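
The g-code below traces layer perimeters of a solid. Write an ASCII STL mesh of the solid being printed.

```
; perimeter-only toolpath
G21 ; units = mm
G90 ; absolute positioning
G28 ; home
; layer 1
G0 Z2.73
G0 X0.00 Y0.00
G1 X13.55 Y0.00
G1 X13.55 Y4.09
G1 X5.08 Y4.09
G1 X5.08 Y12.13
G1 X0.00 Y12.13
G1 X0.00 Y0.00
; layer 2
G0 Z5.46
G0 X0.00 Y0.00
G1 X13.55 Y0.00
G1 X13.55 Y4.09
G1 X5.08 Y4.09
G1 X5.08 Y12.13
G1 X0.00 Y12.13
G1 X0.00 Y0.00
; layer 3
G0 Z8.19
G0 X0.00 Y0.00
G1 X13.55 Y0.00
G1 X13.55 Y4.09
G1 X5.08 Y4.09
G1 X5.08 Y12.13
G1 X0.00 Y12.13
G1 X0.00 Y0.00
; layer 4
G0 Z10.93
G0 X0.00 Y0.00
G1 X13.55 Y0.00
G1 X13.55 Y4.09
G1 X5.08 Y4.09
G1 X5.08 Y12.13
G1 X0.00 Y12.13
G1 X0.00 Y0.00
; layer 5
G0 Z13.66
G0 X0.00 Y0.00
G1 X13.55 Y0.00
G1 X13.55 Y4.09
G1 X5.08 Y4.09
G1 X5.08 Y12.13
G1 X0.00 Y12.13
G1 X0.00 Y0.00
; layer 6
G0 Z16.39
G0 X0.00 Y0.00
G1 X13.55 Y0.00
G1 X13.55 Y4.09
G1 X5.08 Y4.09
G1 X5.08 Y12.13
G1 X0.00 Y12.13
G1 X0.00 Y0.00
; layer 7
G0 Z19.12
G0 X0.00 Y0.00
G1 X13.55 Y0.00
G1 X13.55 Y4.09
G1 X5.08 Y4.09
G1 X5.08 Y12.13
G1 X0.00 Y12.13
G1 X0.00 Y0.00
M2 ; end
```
solid part
  facet normal 0.0000 0.0000 -1.0000
    outer loop
      vertex 13.55 4.09 0.00
      vertex 13.55 0.00 0.00
      vertex 0.00 0.00 0.00
    endloop
  endfacet
  facet normal 0.0000 0.0000 -1.0000
    outer loop
      vertex 5.08 4.09 0.00
      vertex 13.55 4.09 0.00
      vertex 0.00 0.00 0.00
    endloop
  endfacet
  facet normal 0.0000 0.0000 -1.0000
    outer loop
      vertex 5.08 12.13 0.00
      vertex 5.08 4.09 0.00
      vertex 0.00 0.00 0.00
    endloop
  endfacet
  facet normal 0.0000 0.0000 -1.0000
    outer loop
      vertex 0.00 12.13 0.00
      vertex 5.08 12.13 0.00
      vertex 0.00 0.00 0.00
    endloop
  endfacet
  facet normal 0.0000 0.0000 1.0000
    outer loop
      vertex 0.00 0.00 19.12
      vertex 13.55 0.00 19.12
      vertex 13.55 4.09 19.12
    endloop
  endfacet
  facet normal 0.0000 0.0000 1.0000
    outer loop
      vertex 0.00 0.00 19.12
      vertex 13.55 4.09 19.12
      vertex 5.08 4.09 19.12
    endloop
  endfacet
  facet normal 0.0000 0.0000 1.0000
    outer loop
      vertex 0.00 0.00 19.12
      vertex 5.08 4.09 19.12
      vertex 5.08 12.13 19.12
    endloop
  endfacet
  facet normal 0.0000 0.0000 1.0000
    outer loop
      vertex 0.00 0.00 19.12
      vertex 5.08 12.13 19.12
      vertex 0.00 12.13 19.12
    endloop
  endfacet
  facet normal 0.0000 -1.0000 0.0000
    outer loop
      vertex 0.00 0.00 0.00
      vertex 13.55 0.00 0.00
      vertex 13.55 0.00 19.12
    endloop
  endfacet
  facet normal 0.0000 -1.0000 0.0000
    outer loop
      vertex 0.00 0.00 0.00
      vertex 13.55 0.00 19.12
      vertex 0.00 0.00 19.12
    endloop
  endfacet
  facet normal 1.0000 0.0000 0.0000
    outer loop
      vertex 13.55 0.00 0.00
      vertex 13.55 4.09 0.00
      vertex 13.55 4.09 19.12
    endloop
  endfacet
  facet normal 1.0000 0.0000 0.0000
    outer loop
      vertex 13.55 0.00 0.00
      vertex 13.55 4.09 19.12
      vertex 13.55 0.00 19.12
    endloop
  endfacet
  facet normal 0.0000 1.0000 0.0000
    outer loop
      vertex 13.55 4.09 0.00
      vertex 5.08 4.09 0.00
      vertex 5.08 4.09 19.12
    endloop
  endfacet
  facet normal 0.0000 1.0000 0.0000
    outer loop
      vertex 13.55 4.09 0.00
      vertex 5.08 4.09 19.12
      vertex 13.55 4.09 19.12
    endloop
  endfacet
  facet normal 1.0000 0.0000 0.0000
    outer loop
      vertex 5.08 4.09 0.00
      vertex 5.08 12.13 0.00
      vertex 5.08 12.13 19.12
    endloop
  endfacet
  facet normal 1.0000 0.0000 0.0000
    outer loop
      vertex 5.08 4.09 0.00
      vertex 5.08 12.13 19.12
      vertex 5.08 4.09 19.12
    endloop
  endfacet
  facet normal 0.0000 1.0000 0.0000
    outer loop
      vertex 5.08 12.13 0.00
      vertex 0.00 12.13 0.00
      vertex 0.00 12.13 19.12
    endloop
  endfacet
  facet normal 0.0000 1.0000 0.0000
    outer loop
      vertex 5.08 12.13 0.00
      vertex 0.00 12.13 19.12
      vertex 5.08 12.13 19.12
    endloop
  endfacet
  facet normal -1.0000 0.0000 0.0000
    outer loop
      vertex 0.00 12.13 0.00
      vertex 0.00 0.00 0.00
      vertex 0.00 0.00 19.12
    endloop
  endfacet
  facet normal -1.0000 0.0000 0.0000
    outer loop
      vertex 0.00 12.13 0.00
      vertex 0.00 0.00 19.12
      vertex 0.00 12.13 19.12
    endloop
  endfacet
endsolid part

The G0 Z moves step by Δz≈2.73 mm. Every layer's G1 loop is the same polygon, so the solid is a straight extrusion of it from z=0 to z≈19.1. Closing with flat bottom and top caps and triangulating gives 20 facets — an L-shaped prism: outer 13.6 × 12.1 mm, arm thicknesses ≈ 4.09 mm (horizontal) and 5.08 mm (vertical), extruded 19.1 mm in z.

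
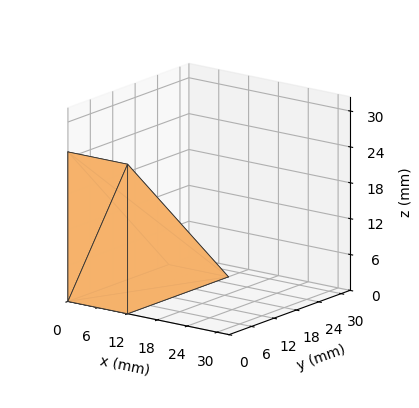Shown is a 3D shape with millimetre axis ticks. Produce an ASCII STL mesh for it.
Reading the render: the shape is a wedge (ramp): 12 × 27 mm base, rising to 25 mm along the y=0 edge and sloping linearly to z=0 at y=27 (dimensions read to the nearest mm from the axis ticks). For the STL, each face is triangulated and given an outward normal.

solid part
  facet normal 0.0000 0.0000 -1.0000
    outer loop
      vertex 12.0 27.0 0.0
      vertex 12.0 0.0 0.0
      vertex 0.0 0.0 0.0
    endloop
  endfacet
  facet normal 0.0000 0.0000 -1.0000
    outer loop
      vertex 0.0 27.0 0.0
      vertex 12.0 27.0 0.0
      vertex 0.0 0.0 0.0
    endloop
  endfacet
  facet normal 0.0000 -1.0000 0.0000
    outer loop
      vertex 0.0 0.0 0.0
      vertex 12.0 0.0 0.0
      vertex 12.0 0.0 25.0
    endloop
  endfacet
  facet normal 0.0000 -1.0000 0.0000
    outer loop
      vertex 0.0 0.0 0.0
      vertex 12.0 0.0 25.0
      vertex 0.0 0.0 25.0
    endloop
  endfacet
  facet normal 0.0000 0.6794 0.7338
    outer loop
      vertex 0.0 0.0 25.0
      vertex 12.0 0.0 25.0
      vertex 12.0 27.0 0.0
    endloop
  endfacet
  facet normal 0.0000 0.6794 0.7338
    outer loop
      vertex 0.0 0.0 25.0
      vertex 12.0 27.0 0.0
      vertex 0.0 27.0 0.0
    endloop
  endfacet
  facet normal -1.0000 0.0000 0.0000
    outer loop
      vertex 0.0 0.0 25.0
      vertex 0.0 27.0 0.0
      vertex 0.0 0.0 0.0
    endloop
  endfacet
  facet normal 1.0000 0.0000 0.0000
    outer loop
      vertex 12.0 0.0 0.0
      vertex 12.0 27.0 0.0
      vertex 12.0 0.0 25.0
    endloop
  endfacet
endsolid part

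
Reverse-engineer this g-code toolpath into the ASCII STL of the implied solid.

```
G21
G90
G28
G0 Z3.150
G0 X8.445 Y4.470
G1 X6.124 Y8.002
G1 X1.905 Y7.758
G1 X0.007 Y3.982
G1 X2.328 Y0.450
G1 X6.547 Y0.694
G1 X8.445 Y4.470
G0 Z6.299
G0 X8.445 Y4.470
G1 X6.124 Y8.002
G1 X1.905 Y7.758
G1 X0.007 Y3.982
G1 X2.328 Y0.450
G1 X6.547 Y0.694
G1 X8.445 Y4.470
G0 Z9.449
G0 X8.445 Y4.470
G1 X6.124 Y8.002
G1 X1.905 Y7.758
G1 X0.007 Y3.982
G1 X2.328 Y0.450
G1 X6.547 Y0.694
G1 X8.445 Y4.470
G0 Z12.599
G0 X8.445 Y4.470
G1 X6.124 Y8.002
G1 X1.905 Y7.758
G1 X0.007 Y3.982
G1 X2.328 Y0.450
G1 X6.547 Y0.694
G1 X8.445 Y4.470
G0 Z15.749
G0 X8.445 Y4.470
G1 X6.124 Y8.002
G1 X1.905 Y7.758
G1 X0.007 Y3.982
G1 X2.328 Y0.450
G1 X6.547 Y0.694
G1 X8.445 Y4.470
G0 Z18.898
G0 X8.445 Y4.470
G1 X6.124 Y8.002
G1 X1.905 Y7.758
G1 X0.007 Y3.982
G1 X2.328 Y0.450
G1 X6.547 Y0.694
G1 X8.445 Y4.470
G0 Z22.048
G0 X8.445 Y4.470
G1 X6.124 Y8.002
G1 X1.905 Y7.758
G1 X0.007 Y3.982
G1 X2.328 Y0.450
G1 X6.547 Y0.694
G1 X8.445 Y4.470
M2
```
solid part
  facet normal 0.0000 0.0000 -1.0000
    outer loop
      vertex 1.905 7.758 0.000
      vertex 6.124 8.002 0.000
      vertex 8.445 4.470 0.000
    endloop
  endfacet
  facet normal 0.0000 0.0000 -1.0000
    outer loop
      vertex 0.007 3.982 0.000
      vertex 1.905 7.758 0.000
      vertex 8.445 4.470 0.000
    endloop
  endfacet
  facet normal 0.0000 0.0000 -1.0000
    outer loop
      vertex 2.328 0.450 0.000
      vertex 0.007 3.982 0.000
      vertex 8.445 4.470 0.000
    endloop
  endfacet
  facet normal 0.0000 0.0000 -1.0000
    outer loop
      vertex 6.547 0.694 0.000
      vertex 2.328 0.450 0.000
      vertex 8.445 4.470 0.000
    endloop
  endfacet
  facet normal 0.0000 0.0000 1.0000
    outer loop
      vertex 8.445 4.470 22.048
      vertex 6.124 8.002 22.048
      vertex 1.905 7.758 22.048
    endloop
  endfacet
  facet normal 0.0000 0.0000 1.0000
    outer loop
      vertex 8.445 4.470 22.048
      vertex 1.905 7.758 22.048
      vertex 0.007 3.982 22.048
    endloop
  endfacet
  facet normal 0.0000 0.0000 1.0000
    outer loop
      vertex 8.445 4.470 22.048
      vertex 0.007 3.982 22.048
      vertex 2.328 0.450 22.048
    endloop
  endfacet
  facet normal 0.0000 0.0000 1.0000
    outer loop
      vertex 8.445 4.470 22.048
      vertex 2.328 0.450 22.048
      vertex 6.547 0.694 22.048
    endloop
  endfacet
  facet normal 0.8357 0.5492 0.0000
    outer loop
      vertex 8.445 4.470 0.000
      vertex 6.124 8.002 0.000
      vertex 6.124 8.002 22.048
    endloop
  endfacet
  facet normal 0.8357 0.5492 0.0000
    outer loop
      vertex 8.445 4.470 0.000
      vertex 6.124 8.002 22.048
      vertex 8.445 4.470 22.048
    endloop
  endfacet
  facet normal -0.0577 0.9983 0.0000
    outer loop
      vertex 6.124 8.002 0.000
      vertex 1.905 7.758 0.000
      vertex 1.905 7.758 22.048
    endloop
  endfacet
  facet normal -0.0577 0.9983 0.0000
    outer loop
      vertex 6.124 8.002 0.000
      vertex 1.905 7.758 22.048
      vertex 6.124 8.002 22.048
    endloop
  endfacet
  facet normal -0.8935 0.4491 0.0000
    outer loop
      vertex 1.905 7.758 0.000
      vertex 0.007 3.982 0.000
      vertex 0.007 3.982 22.048
    endloop
  endfacet
  facet normal -0.8935 0.4491 0.0000
    outer loop
      vertex 1.905 7.758 0.000
      vertex 0.007 3.982 22.048
      vertex 1.905 7.758 22.048
    endloop
  endfacet
  facet normal -0.8357 -0.5492 0.0000
    outer loop
      vertex 0.007 3.982 0.000
      vertex 2.328 0.450 0.000
      vertex 2.328 0.450 22.048
    endloop
  endfacet
  facet normal -0.8357 -0.5492 0.0000
    outer loop
      vertex 0.007 3.982 0.000
      vertex 2.328 0.450 22.048
      vertex 0.007 3.982 22.048
    endloop
  endfacet
  facet normal 0.0577 -0.9983 0.0000
    outer loop
      vertex 2.328 0.450 0.000
      vertex 6.547 0.694 0.000
      vertex 6.547 0.694 22.048
    endloop
  endfacet
  facet normal 0.0577 -0.9983 0.0000
    outer loop
      vertex 2.328 0.450 0.000
      vertex 6.547 0.694 22.048
      vertex 2.328 0.450 22.048
    endloop
  endfacet
  facet normal 0.8935 -0.4491 0.0000
    outer loop
      vertex 6.547 0.694 0.000
      vertex 8.445 4.470 0.000
      vertex 8.445 4.470 22.048
    endloop
  endfacet
  facet normal 0.8935 -0.4491 0.0000
    outer loop
      vertex 6.547 0.694 0.000
      vertex 8.445 4.470 22.048
      vertex 6.547 0.694 22.048
    endloop
  endfacet
endsolid part

The G0 Z moves step by Δz≈3.150 mm. Every layer's G1 loop is the same polygon, so the solid is a straight extrusion of it from z=0 to z≈22. Closing with flat bottom and top caps and triangulating gives 20 facets — a regular 6-sided prism (a cylinder approximated with 6 flat sides), circumscribed radius ≈ 4.23 mm, height ≈ 22 mm.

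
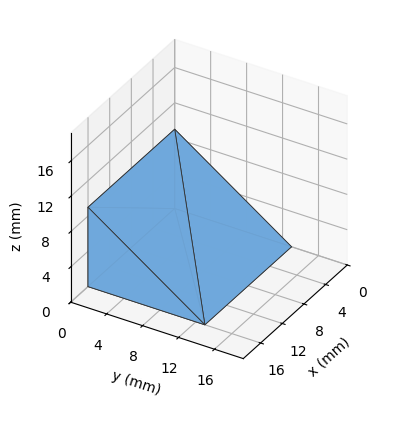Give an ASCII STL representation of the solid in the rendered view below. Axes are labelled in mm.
Reading the render: the shape is a wedge (ramp): 16 × 13 mm base, rising to 9 mm along the y=0 edge and sloping linearly to z=0 at y=13 (dimensions read to the nearest mm from the axis ticks). For the STL, each face is triangulated and given an outward normal.

solid part
  facet normal 0.0000 0.0000 -1.0000
    outer loop
      vertex 16.000 13.000 0.000
      vertex 16.000 0.000 0.000
      vertex 0.000 0.000 0.000
    endloop
  endfacet
  facet normal 0.0000 0.0000 -1.0000
    outer loop
      vertex 0.000 13.000 0.000
      vertex 16.000 13.000 0.000
      vertex 0.000 0.000 0.000
    endloop
  endfacet
  facet normal 0.0000 -1.0000 0.0000
    outer loop
      vertex 0.000 0.000 0.000
      vertex 16.000 0.000 0.000
      vertex 16.000 0.000 9.000
    endloop
  endfacet
  facet normal 0.0000 -1.0000 0.0000
    outer loop
      vertex 0.000 0.000 0.000
      vertex 16.000 0.000 9.000
      vertex 0.000 0.000 9.000
    endloop
  endfacet
  facet normal 0.0000 0.5692 0.8222
    outer loop
      vertex 0.000 0.000 9.000
      vertex 16.000 0.000 9.000
      vertex 16.000 13.000 0.000
    endloop
  endfacet
  facet normal 0.0000 0.5692 0.8222
    outer loop
      vertex 0.000 0.000 9.000
      vertex 16.000 13.000 0.000
      vertex 0.000 13.000 0.000
    endloop
  endfacet
  facet normal -1.0000 0.0000 0.0000
    outer loop
      vertex 0.000 0.000 9.000
      vertex 0.000 13.000 0.000
      vertex 0.000 0.000 0.000
    endloop
  endfacet
  facet normal 1.0000 0.0000 0.0000
    outer loop
      vertex 16.000 0.000 0.000
      vertex 16.000 13.000 0.000
      vertex 16.000 0.000 9.000
    endloop
  endfacet
endsolid part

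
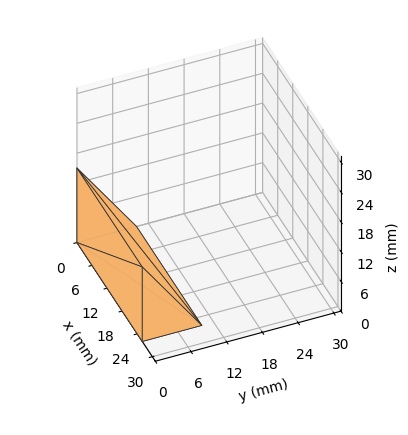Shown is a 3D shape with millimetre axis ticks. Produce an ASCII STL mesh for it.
Reading the render: the shape is a wedge (ramp): 26 × 10 mm base, rising to 15 mm along the y=0 edge and sloping linearly to z=0 at y=10 (dimensions read to the nearest mm from the axis ticks). For the STL, each face is triangulated and given an outward normal.

solid part
  facet normal 0.0000 0.0000 -1.0000
    outer loop
      vertex 26.0 10.0 0.0
      vertex 26.0 0.0 0.0
      vertex 0.0 0.0 0.0
    endloop
  endfacet
  facet normal 0.0000 0.0000 -1.0000
    outer loop
      vertex 0.0 10.0 0.0
      vertex 26.0 10.0 0.0
      vertex 0.0 0.0 0.0
    endloop
  endfacet
  facet normal 0.0000 -1.0000 0.0000
    outer loop
      vertex 0.0 0.0 0.0
      vertex 26.0 0.0 0.0
      vertex 26.0 0.0 15.0
    endloop
  endfacet
  facet normal 0.0000 -1.0000 0.0000
    outer loop
      vertex 0.0 0.0 0.0
      vertex 26.0 0.0 15.0
      vertex 0.0 0.0 15.0
    endloop
  endfacet
  facet normal 0.0000 0.8321 0.5547
    outer loop
      vertex 0.0 0.0 15.0
      vertex 26.0 0.0 15.0
      vertex 26.0 10.0 0.0
    endloop
  endfacet
  facet normal 0.0000 0.8321 0.5547
    outer loop
      vertex 0.0 0.0 15.0
      vertex 26.0 10.0 0.0
      vertex 0.0 10.0 0.0
    endloop
  endfacet
  facet normal -1.0000 0.0000 0.0000
    outer loop
      vertex 0.0 0.0 15.0
      vertex 0.0 10.0 0.0
      vertex 0.0 0.0 0.0
    endloop
  endfacet
  facet normal 1.0000 0.0000 0.0000
    outer loop
      vertex 26.0 0.0 0.0
      vertex 26.0 10.0 0.0
      vertex 26.0 0.0 15.0
    endloop
  endfacet
endsolid part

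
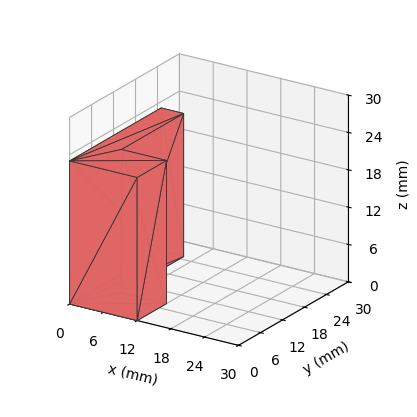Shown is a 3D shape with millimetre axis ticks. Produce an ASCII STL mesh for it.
Reading the render: the shape is an L-shaped prism: outer 12 × 25 mm, arm thicknesses ≈ 8 mm (horizontal) and 4 mm (vertical), extruded 23 mm in z (dimensions read to the nearest mm from the axis ticks). For the STL, each face is triangulated and given an outward normal.

solid part
  facet normal 0.0000 0.0000 -1.0000
    outer loop
      vertex 12.00 8.00 0.00
      vertex 12.00 0.00 0.00
      vertex 0.00 0.00 0.00
    endloop
  endfacet
  facet normal 0.0000 0.0000 -1.0000
    outer loop
      vertex 4.00 8.00 0.00
      vertex 12.00 8.00 0.00
      vertex 0.00 0.00 0.00
    endloop
  endfacet
  facet normal 0.0000 0.0000 -1.0000
    outer loop
      vertex 4.00 25.00 0.00
      vertex 4.00 8.00 0.00
      vertex 0.00 0.00 0.00
    endloop
  endfacet
  facet normal 0.0000 0.0000 -1.0000
    outer loop
      vertex 0.00 25.00 0.00
      vertex 4.00 25.00 0.00
      vertex 0.00 0.00 0.00
    endloop
  endfacet
  facet normal 0.0000 0.0000 1.0000
    outer loop
      vertex 0.00 0.00 23.00
      vertex 12.00 0.00 23.00
      vertex 12.00 8.00 23.00
    endloop
  endfacet
  facet normal 0.0000 0.0000 1.0000
    outer loop
      vertex 0.00 0.00 23.00
      vertex 12.00 8.00 23.00
      vertex 4.00 8.00 23.00
    endloop
  endfacet
  facet normal 0.0000 0.0000 1.0000
    outer loop
      vertex 0.00 0.00 23.00
      vertex 4.00 8.00 23.00
      vertex 4.00 25.00 23.00
    endloop
  endfacet
  facet normal 0.0000 0.0000 1.0000
    outer loop
      vertex 0.00 0.00 23.00
      vertex 4.00 25.00 23.00
      vertex 0.00 25.00 23.00
    endloop
  endfacet
  facet normal 0.0000 -1.0000 0.0000
    outer loop
      vertex 0.00 0.00 0.00
      vertex 12.00 0.00 0.00
      vertex 12.00 0.00 23.00
    endloop
  endfacet
  facet normal 0.0000 -1.0000 0.0000
    outer loop
      vertex 0.00 0.00 0.00
      vertex 12.00 0.00 23.00
      vertex 0.00 0.00 23.00
    endloop
  endfacet
  facet normal 1.0000 0.0000 0.0000
    outer loop
      vertex 12.00 0.00 0.00
      vertex 12.00 8.00 0.00
      vertex 12.00 8.00 23.00
    endloop
  endfacet
  facet normal 1.0000 0.0000 0.0000
    outer loop
      vertex 12.00 0.00 0.00
      vertex 12.00 8.00 23.00
      vertex 12.00 0.00 23.00
    endloop
  endfacet
  facet normal 0.0000 1.0000 0.0000
    outer loop
      vertex 12.00 8.00 0.00
      vertex 4.00 8.00 0.00
      vertex 4.00 8.00 23.00
    endloop
  endfacet
  facet normal 0.0000 1.0000 0.0000
    outer loop
      vertex 12.00 8.00 0.00
      vertex 4.00 8.00 23.00
      vertex 12.00 8.00 23.00
    endloop
  endfacet
  facet normal 1.0000 0.0000 0.0000
    outer loop
      vertex 4.00 8.00 0.00
      vertex 4.00 25.00 0.00
      vertex 4.00 25.00 23.00
    endloop
  endfacet
  facet normal 1.0000 0.0000 0.0000
    outer loop
      vertex 4.00 8.00 0.00
      vertex 4.00 25.00 23.00
      vertex 4.00 8.00 23.00
    endloop
  endfacet
  facet normal 0.0000 1.0000 0.0000
    outer loop
      vertex 4.00 25.00 0.00
      vertex 0.00 25.00 0.00
      vertex 0.00 25.00 23.00
    endloop
  endfacet
  facet normal 0.0000 1.0000 0.0000
    outer loop
      vertex 4.00 25.00 0.00
      vertex 0.00 25.00 23.00
      vertex 4.00 25.00 23.00
    endloop
  endfacet
  facet normal -1.0000 0.0000 0.0000
    outer loop
      vertex 0.00 25.00 0.00
      vertex 0.00 0.00 0.00
      vertex 0.00 0.00 23.00
    endloop
  endfacet
  facet normal -1.0000 0.0000 0.0000
    outer loop
      vertex 0.00 25.00 0.00
      vertex 0.00 0.00 23.00
      vertex 0.00 25.00 23.00
    endloop
  endfacet
endsolid part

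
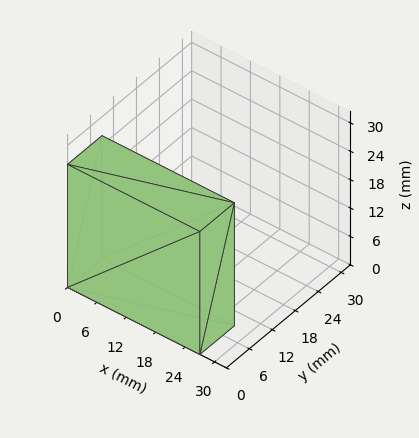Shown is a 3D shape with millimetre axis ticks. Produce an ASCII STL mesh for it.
Reading the render: the shape is a rectangular box, roughly 27 × 9 mm footprint and 26 mm tall (dimensions read to the nearest mm from the axis ticks). For the STL, each face is triangulated and given an outward normal.

solid part
  facet normal 0.0000 0.0000 -1.0000
    outer loop
      vertex 27.000 9.000 0.000
      vertex 27.000 0.000 0.000
      vertex 0.000 0.000 0.000
    endloop
  endfacet
  facet normal 0.0000 0.0000 -1.0000
    outer loop
      vertex 0.000 9.000 0.000
      vertex 27.000 9.000 0.000
      vertex 0.000 0.000 0.000
    endloop
  endfacet
  facet normal 0.0000 0.0000 1.0000
    outer loop
      vertex 0.000 0.000 26.000
      vertex 27.000 0.000 26.000
      vertex 27.000 9.000 26.000
    endloop
  endfacet
  facet normal 0.0000 0.0000 1.0000
    outer loop
      vertex 0.000 0.000 26.000
      vertex 27.000 9.000 26.000
      vertex 0.000 9.000 26.000
    endloop
  endfacet
  facet normal 0.0000 -1.0000 0.0000
    outer loop
      vertex 0.000 0.000 0.000
      vertex 27.000 0.000 0.000
      vertex 27.000 0.000 26.000
    endloop
  endfacet
  facet normal 0.0000 -1.0000 0.0000
    outer loop
      vertex 0.000 0.000 0.000
      vertex 27.000 0.000 26.000
      vertex 0.000 0.000 26.000
    endloop
  endfacet
  facet normal 0.0000 1.0000 0.0000
    outer loop
      vertex 27.000 9.000 26.000
      vertex 27.000 9.000 0.000
      vertex 0.000 9.000 0.000
    endloop
  endfacet
  facet normal 0.0000 1.0000 0.0000
    outer loop
      vertex 0.000 9.000 26.000
      vertex 27.000 9.000 26.000
      vertex 0.000 9.000 0.000
    endloop
  endfacet
  facet normal -1.0000 0.0000 0.0000
    outer loop
      vertex 0.000 9.000 26.000
      vertex 0.000 9.000 0.000
      vertex 0.000 0.000 0.000
    endloop
  endfacet
  facet normal -1.0000 0.0000 0.0000
    outer loop
      vertex 0.000 0.000 26.000
      vertex 0.000 9.000 26.000
      vertex 0.000 0.000 0.000
    endloop
  endfacet
  facet normal 1.0000 0.0000 0.0000
    outer loop
      vertex 27.000 0.000 0.000
      vertex 27.000 9.000 0.000
      vertex 27.000 9.000 26.000
    endloop
  endfacet
  facet normal 1.0000 0.0000 0.0000
    outer loop
      vertex 27.000 0.000 0.000
      vertex 27.000 9.000 26.000
      vertex 27.000 0.000 26.000
    endloop
  endfacet
endsolid part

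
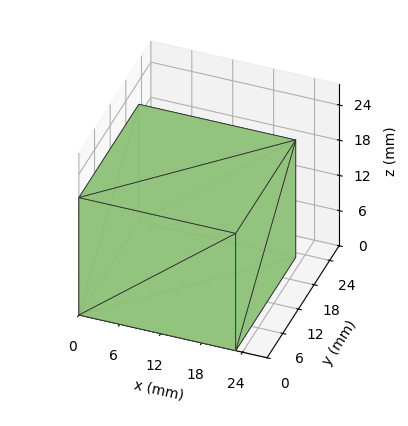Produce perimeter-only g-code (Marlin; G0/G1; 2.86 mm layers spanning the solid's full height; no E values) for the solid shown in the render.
Reading the render: the shape is a rectangular box, roughly 23 × 23 mm footprint and 20 mm tall (dimensions read to the nearest mm from the axis ticks). For the g-code, the solid's height is divided into equal slices at the stated Δz and each level perimeter traced with G1 moves after a G0 lift.

; perimeter-only toolpath
G21 ; units = mm
G90 ; absolute positioning
G28 ; home
; layer 1
G0 Z2.86
G0 X0.00 Y0.00
G1 X23.00 Y0.00
G1 X23.00 Y23.00
G1 X0.00 Y23.00
G1 X0.00 Y0.00
; layer 2
G0 Z5.71
G0 X0.00 Y0.00
G1 X23.00 Y0.00
G1 X23.00 Y23.00
G1 X0.00 Y23.00
G1 X0.00 Y0.00
; layer 3
G0 Z8.57
G0 X0.00 Y0.00
G1 X23.00 Y0.00
G1 X23.00 Y23.00
G1 X0.00 Y23.00
G1 X0.00 Y0.00
; layer 4
G0 Z11.43
G0 X0.00 Y0.00
G1 X23.00 Y0.00
G1 X23.00 Y23.00
G1 X0.00 Y23.00
G1 X0.00 Y0.00
; layer 5
G0 Z14.29
G0 X0.00 Y0.00
G1 X23.00 Y0.00
G1 X23.00 Y23.00
G1 X0.00 Y23.00
G1 X0.00 Y0.00
; layer 6
G0 Z17.14
G0 X0.00 Y0.00
G1 X23.00 Y0.00
G1 X23.00 Y23.00
G1 X0.00 Y23.00
G1 X0.00 Y0.00
; layer 7
G0 Z20.00
G0 X0.00 Y0.00
G1 X23.00 Y0.00
G1 X23.00 Y23.00
G1 X0.00 Y23.00
G1 X0.00 Y0.00
M2 ; end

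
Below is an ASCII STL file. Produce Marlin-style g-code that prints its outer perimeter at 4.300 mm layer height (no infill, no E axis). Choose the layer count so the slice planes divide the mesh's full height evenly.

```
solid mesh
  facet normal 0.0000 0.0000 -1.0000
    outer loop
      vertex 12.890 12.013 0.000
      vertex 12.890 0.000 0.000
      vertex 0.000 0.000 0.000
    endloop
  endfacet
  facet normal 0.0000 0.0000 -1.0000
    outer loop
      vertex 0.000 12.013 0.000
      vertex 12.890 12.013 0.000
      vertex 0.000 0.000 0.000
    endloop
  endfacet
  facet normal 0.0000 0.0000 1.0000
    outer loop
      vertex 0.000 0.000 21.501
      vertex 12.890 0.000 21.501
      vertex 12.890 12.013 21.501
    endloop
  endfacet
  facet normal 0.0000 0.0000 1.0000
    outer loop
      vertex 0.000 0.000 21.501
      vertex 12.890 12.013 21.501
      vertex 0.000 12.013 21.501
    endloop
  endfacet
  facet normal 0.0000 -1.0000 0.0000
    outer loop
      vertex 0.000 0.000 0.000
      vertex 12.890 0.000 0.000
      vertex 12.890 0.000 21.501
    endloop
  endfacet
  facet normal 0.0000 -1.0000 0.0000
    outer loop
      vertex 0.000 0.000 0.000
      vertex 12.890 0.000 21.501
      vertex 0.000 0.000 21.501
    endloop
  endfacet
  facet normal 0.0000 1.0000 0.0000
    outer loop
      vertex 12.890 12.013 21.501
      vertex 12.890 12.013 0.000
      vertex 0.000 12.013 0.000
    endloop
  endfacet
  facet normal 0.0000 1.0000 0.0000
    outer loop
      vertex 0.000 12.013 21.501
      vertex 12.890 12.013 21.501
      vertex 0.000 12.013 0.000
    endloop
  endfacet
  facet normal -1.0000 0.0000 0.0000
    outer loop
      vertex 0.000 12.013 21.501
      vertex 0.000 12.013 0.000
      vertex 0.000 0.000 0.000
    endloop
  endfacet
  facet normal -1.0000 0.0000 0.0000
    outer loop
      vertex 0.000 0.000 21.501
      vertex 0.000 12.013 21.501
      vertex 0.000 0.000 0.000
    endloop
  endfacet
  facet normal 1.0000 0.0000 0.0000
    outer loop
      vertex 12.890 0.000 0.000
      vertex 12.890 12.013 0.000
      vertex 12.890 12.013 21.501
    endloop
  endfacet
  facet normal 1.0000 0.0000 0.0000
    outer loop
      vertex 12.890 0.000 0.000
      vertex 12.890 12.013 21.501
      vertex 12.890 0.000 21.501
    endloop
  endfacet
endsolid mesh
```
; perimeter-only toolpath
G21 ; units = mm
G90 ; absolute positioning
G28 ; home
; layer 1
G0 Z4.300
G0 X0.000 Y0.000
G1 X12.890 Y0.000
G1 X12.890 Y12.013
G1 X0.000 Y12.013
G1 X0.000 Y0.000
; layer 2
G0 Z8.600
G0 X0.000 Y0.000
G1 X12.890 Y0.000
G1 X12.890 Y12.013
G1 X0.000 Y12.013
G1 X0.000 Y0.000
; layer 3
G0 Z12.901
G0 X0.000 Y0.000
G1 X12.890 Y0.000
G1 X12.890 Y12.013
G1 X0.000 Y12.013
G1 X0.000 Y0.000
; layer 4
G0 Z17.201
G0 X0.000 Y0.000
G1 X12.890 Y0.000
G1 X12.890 Y12.013
G1 X0.000 Y12.013
G1 X0.000 Y0.000
; layer 5
G0 Z21.501
G0 X0.000 Y0.000
G1 X12.890 Y0.000
G1 X12.890 Y12.013
G1 X0.000 Y12.013
G1 X0.000 Y0.000
M2 ; end

The solid is a rectangular box, roughly 12.9 × 12 mm footprint and 21.5 mm tall. Slicing at Δz = 4.300 mm — 5 equal slices spanning the solid's height, so layer i sits at z = i·h/5 — gives 5 non-empty perimeters. Each is a 4-segment closed polygon; G0 lifts to the layer z and rapids to the start vertex, then G1 traces the edges.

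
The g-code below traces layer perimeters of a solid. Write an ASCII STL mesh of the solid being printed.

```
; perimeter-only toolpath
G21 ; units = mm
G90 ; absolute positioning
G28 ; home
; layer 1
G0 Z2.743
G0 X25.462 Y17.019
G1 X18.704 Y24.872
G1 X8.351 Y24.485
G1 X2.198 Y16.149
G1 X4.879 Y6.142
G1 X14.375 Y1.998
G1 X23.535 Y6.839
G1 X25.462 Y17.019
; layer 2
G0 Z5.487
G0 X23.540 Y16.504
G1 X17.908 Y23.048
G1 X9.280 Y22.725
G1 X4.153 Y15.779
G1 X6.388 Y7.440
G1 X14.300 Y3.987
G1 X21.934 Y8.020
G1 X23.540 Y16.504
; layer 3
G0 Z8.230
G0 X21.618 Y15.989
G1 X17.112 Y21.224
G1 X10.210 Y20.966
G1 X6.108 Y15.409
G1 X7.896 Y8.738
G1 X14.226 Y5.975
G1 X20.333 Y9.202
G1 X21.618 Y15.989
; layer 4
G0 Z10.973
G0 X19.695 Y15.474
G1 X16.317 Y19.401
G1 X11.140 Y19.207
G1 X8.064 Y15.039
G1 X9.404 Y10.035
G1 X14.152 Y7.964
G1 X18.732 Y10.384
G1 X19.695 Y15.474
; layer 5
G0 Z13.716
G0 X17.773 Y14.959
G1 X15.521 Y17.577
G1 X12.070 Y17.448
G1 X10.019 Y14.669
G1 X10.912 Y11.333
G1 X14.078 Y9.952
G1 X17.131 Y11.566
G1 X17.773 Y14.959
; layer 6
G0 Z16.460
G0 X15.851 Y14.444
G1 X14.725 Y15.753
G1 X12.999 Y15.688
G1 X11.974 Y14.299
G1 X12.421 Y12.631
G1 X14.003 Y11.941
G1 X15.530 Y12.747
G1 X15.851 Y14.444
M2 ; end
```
solid part
  facet normal 0.0000 0.0000 -1.0000
    outer loop
      vertex 7.421 26.244 0.000
      vertex 19.500 26.696 0.000
      vertex 27.384 17.534 0.000
    endloop
  endfacet
  facet normal 0.0000 0.0000 -1.0000
    outer loop
      vertex 0.243 16.519 0.000
      vertex 7.421 26.244 0.000
      vertex 27.384 17.534 0.000
    endloop
  endfacet
  facet normal 0.0000 0.0000 -1.0000
    outer loop
      vertex 3.371 4.844 0.000
      vertex 0.243 16.519 0.000
      vertex 27.384 17.534 0.000
    endloop
  endfacet
  facet normal 0.0000 0.0000 -1.0000
    outer loop
      vertex 14.449 0.010 0.000
      vertex 3.371 4.844 0.000
      vertex 27.384 17.534 0.000
    endloop
  endfacet
  facet normal 0.0000 0.0000 -1.0000
    outer loop
      vertex 25.136 5.657 0.000
      vertex 14.449 0.010 0.000
      vertex 27.384 17.534 0.000
    endloop
  endfacet
  facet normal 0.6345 0.5460 0.5471
    outer loop
      vertex 27.384 17.534 0.000
      vertex 19.500 26.696 0.000
      vertex 13.929 13.929 19.203
    endloop
  endfacet
  facet normal -0.0313 0.8365 0.5471
    outer loop
      vertex 19.500 26.696 0.000
      vertex 7.421 26.244 0.000
      vertex 13.929 13.929 19.203
    endloop
  endfacet
  facet normal -0.6735 0.4971 0.5471
    outer loop
      vertex 7.421 26.244 0.000
      vertex 0.243 16.519 0.000
      vertex 13.929 13.929 19.203
    endloop
  endfacet
  facet normal -0.8086 -0.2166 0.5471
    outer loop
      vertex 0.243 16.519 0.000
      vertex 3.371 4.844 0.000
      vertex 13.929 13.929 19.203
    endloop
  endfacet
  facet normal -0.3348 -0.7672 0.5471
    outer loop
      vertex 3.371 4.844 0.000
      vertex 14.449 0.010 0.000
      vertex 13.929 13.929 19.203
    endloop
  endfacet
  facet normal 0.3911 -0.7401 0.5471
    outer loop
      vertex 14.449 0.010 0.000
      vertex 25.136 5.657 0.000
      vertex 13.929 13.929 19.203
    endloop
  endfacet
  facet normal 0.8225 -0.1557 0.5471
    outer loop
      vertex 25.136 5.657 0.000
      vertex 27.384 17.534 0.000
      vertex 13.929 13.929 19.203
    endloop
  endfacet
endsolid part

The G0 Z moves step by Δz≈2.743 mm. The G1 loops shrink linearly with z, so the solid tapers from its base footprint up to z≈19.2. Closing with a flat bottom cap and the tapered top and triangulating gives 12 facets — a regular 7-sided pyramid, base circumscribed radius ≈ 13.9 mm, apex at z ≈ 19.2 mm.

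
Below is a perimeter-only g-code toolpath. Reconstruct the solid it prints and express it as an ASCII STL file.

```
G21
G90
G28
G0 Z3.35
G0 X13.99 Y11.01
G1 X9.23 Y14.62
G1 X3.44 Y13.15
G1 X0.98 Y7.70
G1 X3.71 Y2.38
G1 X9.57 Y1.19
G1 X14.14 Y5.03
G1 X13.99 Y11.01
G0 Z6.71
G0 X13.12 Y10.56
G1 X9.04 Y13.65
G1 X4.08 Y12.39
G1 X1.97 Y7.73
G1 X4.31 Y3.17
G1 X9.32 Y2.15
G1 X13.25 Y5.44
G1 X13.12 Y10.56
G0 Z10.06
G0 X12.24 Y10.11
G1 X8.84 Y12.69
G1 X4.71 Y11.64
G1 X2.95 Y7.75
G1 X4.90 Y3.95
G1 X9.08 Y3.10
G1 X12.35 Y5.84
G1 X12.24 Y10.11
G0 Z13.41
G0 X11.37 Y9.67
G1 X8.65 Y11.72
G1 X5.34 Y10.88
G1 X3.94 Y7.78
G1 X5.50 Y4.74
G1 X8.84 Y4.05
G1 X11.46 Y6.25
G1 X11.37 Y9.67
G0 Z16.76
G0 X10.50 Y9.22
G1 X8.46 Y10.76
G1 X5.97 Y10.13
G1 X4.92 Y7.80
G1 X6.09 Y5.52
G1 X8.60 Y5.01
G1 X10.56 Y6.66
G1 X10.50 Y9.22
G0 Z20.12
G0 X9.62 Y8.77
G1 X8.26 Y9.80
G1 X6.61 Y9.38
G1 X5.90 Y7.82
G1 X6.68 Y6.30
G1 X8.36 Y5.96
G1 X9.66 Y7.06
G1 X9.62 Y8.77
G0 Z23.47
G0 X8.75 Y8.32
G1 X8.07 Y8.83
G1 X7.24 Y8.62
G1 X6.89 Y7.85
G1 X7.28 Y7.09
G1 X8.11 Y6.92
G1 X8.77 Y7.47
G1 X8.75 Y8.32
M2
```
solid part
  facet normal 0.0000 0.0000 -1.0000
    outer loop
      vertex 2.81 13.90 0.00
      vertex 9.43 15.58 0.00
      vertex 14.87 11.46 0.00
    endloop
  endfacet
  facet normal 0.0000 0.0000 -1.0000
    outer loop
      vertex 0.00 7.68 0.00
      vertex 2.81 13.90 0.00
      vertex 14.87 11.46 0.00
    endloop
  endfacet
  facet normal 0.0000 0.0000 -1.0000
    outer loop
      vertex 3.12 1.60 0.00
      vertex 0.00 7.68 0.00
      vertex 14.87 11.46 0.00
    endloop
  endfacet
  facet normal 0.0000 0.0000 -1.0000
    outer loop
      vertex 9.81 0.24 0.00
      vertex 3.12 1.60 0.00
      vertex 14.87 11.46 0.00
    endloop
  endfacet
  facet normal 0.0000 0.0000 -1.0000
    outer loop
      vertex 15.04 4.63 0.00
      vertex 9.81 0.24 0.00
      vertex 14.87 11.46 0.00
    endloop
  endfacet
  facet normal 0.5837 0.7707 0.2555
    outer loop
      vertex 14.87 11.46 0.00
      vertex 9.43 15.58 0.00
      vertex 7.87 7.87 26.82
    endloop
  endfacet
  facet normal -0.2378 0.9371 0.2556
    outer loop
      vertex 9.43 15.58 0.00
      vertex 2.81 13.90 0.00
      vertex 7.87 7.87 26.82
    endloop
  endfacet
  facet normal -0.8810 0.3980 0.2557
    outer loop
      vertex 2.81 13.90 0.00
      vertex 0.00 7.68 0.00
      vertex 7.87 7.87 26.82
    endloop
  endfacet
  facet normal -0.8602 -0.4414 0.2555
    outer loop
      vertex 0.00 7.68 0.00
      vertex 3.12 1.60 0.00
      vertex 7.87 7.87 26.82
    endloop
  endfacet
  facet normal -0.1926 -0.9474 0.2556
    outer loop
      vertex 3.12 1.60 0.00
      vertex 9.81 0.24 0.00
      vertex 7.87 7.87 26.82
    endloop
  endfacet
  facet normal 0.6216 -0.7405 0.2556
    outer loop
      vertex 9.81 0.24 0.00
      vertex 15.04 4.63 0.00
      vertex 7.87 7.87 26.82
    endloop
  endfacet
  facet normal 0.9665 0.0241 0.2555
    outer loop
      vertex 15.04 4.63 0.00
      vertex 14.87 11.46 0.00
      vertex 7.87 7.87 26.82
    endloop
  endfacet
endsolid part

The G0 Z moves step by Δz≈3.35 mm. The G1 loops shrink linearly with z, so the solid tapers from its base footprint up to z≈26.8. Closing with a flat bottom cap and the tapered top and triangulating gives 12 facets — a regular 7-sided pyramid, base circumscribed radius ≈ 7.87 mm, apex at z ≈ 26.8 mm.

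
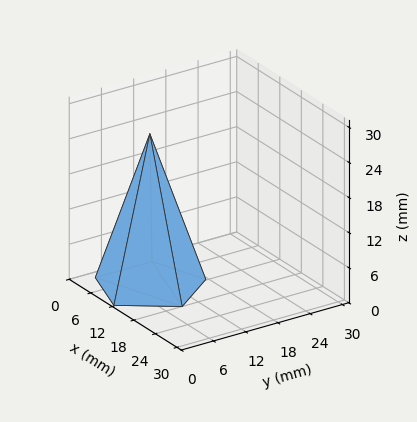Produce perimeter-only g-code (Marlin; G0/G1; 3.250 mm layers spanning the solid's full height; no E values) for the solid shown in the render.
Reading the render: the shape is a regular 5-sided pyramid, base circumscribed radius ≈ 9 mm, apex at z ≈ 26 mm (dimensions read to the nearest mm from the axis ticks). For the g-code, the solid's height is divided into equal slices at the stated Δz and each level perimeter traced with G1 moves after a G0 lift.

; perimeter-only toolpath
G21 ; units = mm
G90 ; absolute positioning
G28 ; home
; layer 1
G0 Z3.250
G0 X16.875 Y9.000
G1 X11.433 Y16.490
G1 X2.629 Y13.629
G1 X2.629 Y4.371
G1 X11.433 Y1.510
G1 X16.875 Y9.000
; layer 2
G0 Z6.500
G0 X15.750 Y9.000
G1 X11.086 Y15.420
G1 X3.539 Y12.967
G1 X3.539 Y5.032
G1 X11.086 Y2.580
G1 X15.750 Y9.000
; layer 3
G0 Z9.750
G0 X14.625 Y9.000
G1 X10.738 Y14.350
G1 X4.449 Y12.306
G1 X4.449 Y5.694
G1 X10.738 Y3.650
G1 X14.625 Y9.000
; layer 4
G0 Z13.000
G0 X13.500 Y9.000
G1 X10.390 Y13.280
G1 X5.359 Y11.645
G1 X5.359 Y6.355
G1 X10.390 Y4.720
G1 X13.500 Y9.000
; layer 5
G0 Z16.250
G0 X12.375 Y9.000
G1 X10.043 Y12.210
G1 X6.270 Y10.984
G1 X6.270 Y7.016
G1 X10.043 Y5.790
G1 X12.375 Y9.000
; layer 6
G0 Z19.500
G0 X11.250 Y9.000
G1 X9.695 Y11.140
G1 X7.180 Y10.322
G1 X7.180 Y7.678
G1 X9.695 Y6.860
G1 X11.250 Y9.000
; layer 7
G0 Z22.750
G0 X10.125 Y9.000
G1 X9.348 Y10.070
G1 X8.090 Y9.661
G1 X8.090 Y8.339
G1 X9.348 Y7.930
G1 X10.125 Y9.000
M2 ; end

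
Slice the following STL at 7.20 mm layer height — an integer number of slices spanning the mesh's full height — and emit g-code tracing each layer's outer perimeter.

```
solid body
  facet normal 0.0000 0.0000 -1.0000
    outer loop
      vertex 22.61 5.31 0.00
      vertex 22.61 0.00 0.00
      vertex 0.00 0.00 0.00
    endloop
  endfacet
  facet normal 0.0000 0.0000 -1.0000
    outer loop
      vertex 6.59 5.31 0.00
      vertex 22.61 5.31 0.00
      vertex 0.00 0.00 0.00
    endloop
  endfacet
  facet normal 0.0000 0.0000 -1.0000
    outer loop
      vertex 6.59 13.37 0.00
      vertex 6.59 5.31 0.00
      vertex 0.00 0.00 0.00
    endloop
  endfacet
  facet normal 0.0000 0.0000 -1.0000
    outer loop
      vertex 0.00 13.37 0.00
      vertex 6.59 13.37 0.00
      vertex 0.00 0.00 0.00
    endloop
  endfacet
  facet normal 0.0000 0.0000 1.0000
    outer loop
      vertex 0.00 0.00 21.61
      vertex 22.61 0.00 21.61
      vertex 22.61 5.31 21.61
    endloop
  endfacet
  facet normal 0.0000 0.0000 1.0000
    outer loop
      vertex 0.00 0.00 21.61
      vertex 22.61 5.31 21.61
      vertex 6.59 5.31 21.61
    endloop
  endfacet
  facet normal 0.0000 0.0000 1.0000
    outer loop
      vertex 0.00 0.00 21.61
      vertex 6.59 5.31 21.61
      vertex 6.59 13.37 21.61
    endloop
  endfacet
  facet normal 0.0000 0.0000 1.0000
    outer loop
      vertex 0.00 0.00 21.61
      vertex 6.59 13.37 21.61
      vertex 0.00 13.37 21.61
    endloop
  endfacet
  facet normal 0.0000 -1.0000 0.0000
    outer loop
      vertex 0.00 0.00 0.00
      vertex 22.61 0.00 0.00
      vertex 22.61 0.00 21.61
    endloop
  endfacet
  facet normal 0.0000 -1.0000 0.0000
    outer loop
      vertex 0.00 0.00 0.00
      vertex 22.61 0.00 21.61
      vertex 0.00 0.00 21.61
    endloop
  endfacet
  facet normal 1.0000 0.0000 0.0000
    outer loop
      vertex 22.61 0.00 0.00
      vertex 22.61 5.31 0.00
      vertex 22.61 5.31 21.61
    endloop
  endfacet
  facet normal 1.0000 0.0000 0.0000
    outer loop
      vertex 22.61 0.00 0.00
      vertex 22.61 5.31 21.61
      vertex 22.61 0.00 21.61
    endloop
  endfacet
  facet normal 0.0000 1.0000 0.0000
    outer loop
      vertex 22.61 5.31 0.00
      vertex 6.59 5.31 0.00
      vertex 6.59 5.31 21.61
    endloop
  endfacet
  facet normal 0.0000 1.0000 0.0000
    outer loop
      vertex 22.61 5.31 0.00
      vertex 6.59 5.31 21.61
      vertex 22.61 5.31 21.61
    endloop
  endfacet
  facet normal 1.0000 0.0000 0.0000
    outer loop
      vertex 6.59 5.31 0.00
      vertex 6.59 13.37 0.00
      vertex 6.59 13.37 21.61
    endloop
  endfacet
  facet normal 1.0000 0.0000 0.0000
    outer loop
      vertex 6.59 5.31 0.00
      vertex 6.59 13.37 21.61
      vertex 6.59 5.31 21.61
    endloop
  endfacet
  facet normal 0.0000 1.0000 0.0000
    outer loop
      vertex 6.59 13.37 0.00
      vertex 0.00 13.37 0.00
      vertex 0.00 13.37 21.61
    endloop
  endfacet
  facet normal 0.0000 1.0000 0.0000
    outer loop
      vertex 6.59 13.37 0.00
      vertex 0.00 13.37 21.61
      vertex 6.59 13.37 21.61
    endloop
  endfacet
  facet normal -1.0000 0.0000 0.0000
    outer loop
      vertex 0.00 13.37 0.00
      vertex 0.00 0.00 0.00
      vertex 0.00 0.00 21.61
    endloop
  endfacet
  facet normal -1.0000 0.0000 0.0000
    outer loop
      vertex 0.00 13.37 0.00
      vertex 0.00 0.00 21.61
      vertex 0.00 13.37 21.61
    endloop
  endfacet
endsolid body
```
; perimeter-only toolpath
G21 ; units = mm
G90 ; absolute positioning
G28 ; home
; layer 1
G0 Z7.20
G0 X0.00 Y0.00
G1 X22.61 Y0.00
G1 X22.61 Y5.31
G1 X6.59 Y5.31
G1 X6.59 Y13.37
G1 X0.00 Y13.37
G1 X0.00 Y0.00
; layer 2
G0 Z14.41
G0 X0.00 Y0.00
G1 X22.61 Y0.00
G1 X22.61 Y5.31
G1 X6.59 Y5.31
G1 X6.59 Y13.37
G1 X0.00 Y13.37
G1 X0.00 Y0.00
; layer 3
G0 Z21.61
G0 X0.00 Y0.00
G1 X22.61 Y0.00
G1 X22.61 Y5.31
G1 X6.59 Y5.31
G1 X6.59 Y13.37
G1 X0.00 Y13.37
G1 X0.00 Y0.00
M2 ; end

The solid is an L-shaped prism: outer 22.6 × 13.4 mm, arm thicknesses ≈ 5.31 mm (horizontal) and 6.59 mm (vertical), extruded 21.6 mm in z. Slicing at Δz = 7.20 mm — 3 equal slices spanning the solid's height, so layer i sits at z = i·h/3 — gives 3 non-empty perimeters. Each is a 6-segment closed polygon; G0 lifts to the layer z and rapids to the start vertex, then G1 traces the edges.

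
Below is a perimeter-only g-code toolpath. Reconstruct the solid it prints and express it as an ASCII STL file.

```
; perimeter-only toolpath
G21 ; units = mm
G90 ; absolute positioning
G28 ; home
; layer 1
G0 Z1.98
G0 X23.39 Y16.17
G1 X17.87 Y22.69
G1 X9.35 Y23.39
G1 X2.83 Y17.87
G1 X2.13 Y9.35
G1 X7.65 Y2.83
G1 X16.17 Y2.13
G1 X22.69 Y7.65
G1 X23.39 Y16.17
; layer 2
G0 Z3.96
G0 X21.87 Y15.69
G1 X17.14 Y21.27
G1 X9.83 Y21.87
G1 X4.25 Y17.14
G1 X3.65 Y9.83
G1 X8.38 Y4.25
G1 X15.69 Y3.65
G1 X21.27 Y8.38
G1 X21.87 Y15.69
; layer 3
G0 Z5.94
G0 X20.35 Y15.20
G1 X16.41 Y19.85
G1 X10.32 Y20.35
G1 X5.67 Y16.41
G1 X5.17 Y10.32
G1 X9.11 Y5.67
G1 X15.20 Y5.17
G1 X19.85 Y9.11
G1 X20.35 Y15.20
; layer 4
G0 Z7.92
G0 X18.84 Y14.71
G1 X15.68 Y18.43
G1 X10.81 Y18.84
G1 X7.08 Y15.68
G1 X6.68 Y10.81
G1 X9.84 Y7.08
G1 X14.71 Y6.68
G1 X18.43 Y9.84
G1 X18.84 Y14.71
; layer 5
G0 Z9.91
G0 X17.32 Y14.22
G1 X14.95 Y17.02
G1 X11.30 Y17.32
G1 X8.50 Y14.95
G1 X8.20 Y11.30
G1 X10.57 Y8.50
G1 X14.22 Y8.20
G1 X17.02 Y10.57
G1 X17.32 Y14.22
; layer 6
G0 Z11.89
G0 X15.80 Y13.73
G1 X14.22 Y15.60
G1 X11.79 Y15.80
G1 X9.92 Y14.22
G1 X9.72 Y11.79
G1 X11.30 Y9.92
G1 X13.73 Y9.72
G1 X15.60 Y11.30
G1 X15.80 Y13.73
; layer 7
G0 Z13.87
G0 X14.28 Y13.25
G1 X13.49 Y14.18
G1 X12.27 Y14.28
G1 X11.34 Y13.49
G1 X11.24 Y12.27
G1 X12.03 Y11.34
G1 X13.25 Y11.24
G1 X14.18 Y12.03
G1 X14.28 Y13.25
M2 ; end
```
solid part
  facet normal 0.0000 0.0000 -1.0000
    outer loop
      vertex 8.86 24.91 0.00
      vertex 18.60 24.11 0.00
      vertex 24.91 16.66 0.00
    endloop
  endfacet
  facet normal 0.0000 0.0000 -1.0000
    outer loop
      vertex 1.41 18.60 0.00
      vertex 8.86 24.91 0.00
      vertex 24.91 16.66 0.00
    endloop
  endfacet
  facet normal 0.0000 0.0000 -1.0000
    outer loop
      vertex 0.61 8.86 0.00
      vertex 1.41 18.60 0.00
      vertex 24.91 16.66 0.00
    endloop
  endfacet
  facet normal 0.0000 0.0000 -1.0000
    outer loop
      vertex 6.92 1.41 0.00
      vertex 0.61 8.86 0.00
      vertex 24.91 16.66 0.00
    endloop
  endfacet
  facet normal 0.0000 0.0000 -1.0000
    outer loop
      vertex 16.66 0.61 0.00
      vertex 6.92 1.41 0.00
      vertex 24.91 16.66 0.00
    endloop
  endfacet
  facet normal 0.0000 0.0000 -1.0000
    outer loop
      vertex 24.11 6.92 0.00
      vertex 16.66 0.61 0.00
      vertex 24.91 16.66 0.00
    endloop
  endfacet
  facet normal 0.6122 0.5185 0.5969
    outer loop
      vertex 24.91 16.66 0.00
      vertex 18.60 24.11 0.00
      vertex 12.76 12.76 15.85
    endloop
  endfacet
  facet normal 0.0657 0.7997 0.5968
    outer loop
      vertex 18.60 24.11 0.00
      vertex 8.86 24.91 0.00
      vertex 12.76 12.76 15.85
    endloop
  endfacet
  facet normal -0.5185 0.6122 0.5969
    outer loop
      vertex 8.86 24.91 0.00
      vertex 1.41 18.60 0.00
      vertex 12.76 12.76 15.85
    endloop
  endfacet
  facet normal -0.7997 0.0657 0.5968
    outer loop
      vertex 1.41 18.60 0.00
      vertex 0.61 8.86 0.00
      vertex 12.76 12.76 15.85
    endloop
  endfacet
  facet normal -0.6122 -0.5185 0.5969
    outer loop
      vertex 0.61 8.86 0.00
      vertex 6.92 1.41 0.00
      vertex 12.76 12.76 15.85
    endloop
  endfacet
  facet normal -0.0657 -0.7997 0.5968
    outer loop
      vertex 6.92 1.41 0.00
      vertex 16.66 0.61 0.00
      vertex 12.76 12.76 15.85
    endloop
  endfacet
  facet normal 0.5185 -0.6122 0.5969
    outer loop
      vertex 16.66 0.61 0.00
      vertex 24.11 6.92 0.00
      vertex 12.76 12.76 15.85
    endloop
  endfacet
  facet normal 0.7997 -0.0657 0.5968
    outer loop
      vertex 24.11 6.92 0.00
      vertex 24.91 16.66 0.00
      vertex 12.76 12.76 15.85
    endloop
  endfacet
endsolid part

The G0 Z moves step by Δz≈1.98 mm. The G1 loops shrink linearly with z, so the solid tapers from its base footprint up to z≈15.8. Closing with a flat bottom cap and the tapered top and triangulating gives 14 facets — a regular 8-sided pyramid, base circumscribed radius ≈ 12.8 mm, apex at z ≈ 15.8 mm.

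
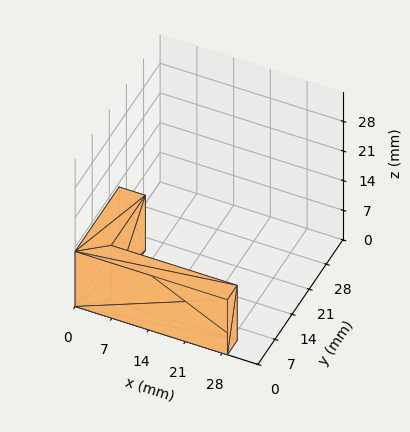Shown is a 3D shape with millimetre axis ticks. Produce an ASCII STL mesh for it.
Reading the render: the shape is an L-shaped prism: outer 29 × 18 mm, arm thicknesses ≈ 4 mm (horizontal) and 5 mm (vertical), extruded 13 mm in z (dimensions read to the nearest mm from the axis ticks). For the STL, each face is triangulated and given an outward normal.

solid part
  facet normal 0.0000 0.0000 -1.0000
    outer loop
      vertex 29.00 4.00 0.00
      vertex 29.00 0.00 0.00
      vertex 0.00 0.00 0.00
    endloop
  endfacet
  facet normal 0.0000 0.0000 -1.0000
    outer loop
      vertex 5.00 4.00 0.00
      vertex 29.00 4.00 0.00
      vertex 0.00 0.00 0.00
    endloop
  endfacet
  facet normal 0.0000 0.0000 -1.0000
    outer loop
      vertex 5.00 18.00 0.00
      vertex 5.00 4.00 0.00
      vertex 0.00 0.00 0.00
    endloop
  endfacet
  facet normal 0.0000 0.0000 -1.0000
    outer loop
      vertex 0.00 18.00 0.00
      vertex 5.00 18.00 0.00
      vertex 0.00 0.00 0.00
    endloop
  endfacet
  facet normal 0.0000 0.0000 1.0000
    outer loop
      vertex 0.00 0.00 13.00
      vertex 29.00 0.00 13.00
      vertex 29.00 4.00 13.00
    endloop
  endfacet
  facet normal 0.0000 0.0000 1.0000
    outer loop
      vertex 0.00 0.00 13.00
      vertex 29.00 4.00 13.00
      vertex 5.00 4.00 13.00
    endloop
  endfacet
  facet normal 0.0000 0.0000 1.0000
    outer loop
      vertex 0.00 0.00 13.00
      vertex 5.00 4.00 13.00
      vertex 5.00 18.00 13.00
    endloop
  endfacet
  facet normal 0.0000 0.0000 1.0000
    outer loop
      vertex 0.00 0.00 13.00
      vertex 5.00 18.00 13.00
      vertex 0.00 18.00 13.00
    endloop
  endfacet
  facet normal 0.0000 -1.0000 0.0000
    outer loop
      vertex 0.00 0.00 0.00
      vertex 29.00 0.00 0.00
      vertex 29.00 0.00 13.00
    endloop
  endfacet
  facet normal 0.0000 -1.0000 0.0000
    outer loop
      vertex 0.00 0.00 0.00
      vertex 29.00 0.00 13.00
      vertex 0.00 0.00 13.00
    endloop
  endfacet
  facet normal 1.0000 0.0000 0.0000
    outer loop
      vertex 29.00 0.00 0.00
      vertex 29.00 4.00 0.00
      vertex 29.00 4.00 13.00
    endloop
  endfacet
  facet normal 1.0000 0.0000 0.0000
    outer loop
      vertex 29.00 0.00 0.00
      vertex 29.00 4.00 13.00
      vertex 29.00 0.00 13.00
    endloop
  endfacet
  facet normal 0.0000 1.0000 0.0000
    outer loop
      vertex 29.00 4.00 0.00
      vertex 5.00 4.00 0.00
      vertex 5.00 4.00 13.00
    endloop
  endfacet
  facet normal 0.0000 1.0000 0.0000
    outer loop
      vertex 29.00 4.00 0.00
      vertex 5.00 4.00 13.00
      vertex 29.00 4.00 13.00
    endloop
  endfacet
  facet normal 1.0000 0.0000 0.0000
    outer loop
      vertex 5.00 4.00 0.00
      vertex 5.00 18.00 0.00
      vertex 5.00 18.00 13.00
    endloop
  endfacet
  facet normal 1.0000 0.0000 0.0000
    outer loop
      vertex 5.00 4.00 0.00
      vertex 5.00 18.00 13.00
      vertex 5.00 4.00 13.00
    endloop
  endfacet
  facet normal 0.0000 1.0000 0.0000
    outer loop
      vertex 5.00 18.00 0.00
      vertex 0.00 18.00 0.00
      vertex 0.00 18.00 13.00
    endloop
  endfacet
  facet normal 0.0000 1.0000 0.0000
    outer loop
      vertex 5.00 18.00 0.00
      vertex 0.00 18.00 13.00
      vertex 5.00 18.00 13.00
    endloop
  endfacet
  facet normal -1.0000 0.0000 0.0000
    outer loop
      vertex 0.00 18.00 0.00
      vertex 0.00 0.00 0.00
      vertex 0.00 0.00 13.00
    endloop
  endfacet
  facet normal -1.0000 0.0000 0.0000
    outer loop
      vertex 0.00 18.00 0.00
      vertex 0.00 0.00 13.00
      vertex 0.00 18.00 13.00
    endloop
  endfacet
endsolid part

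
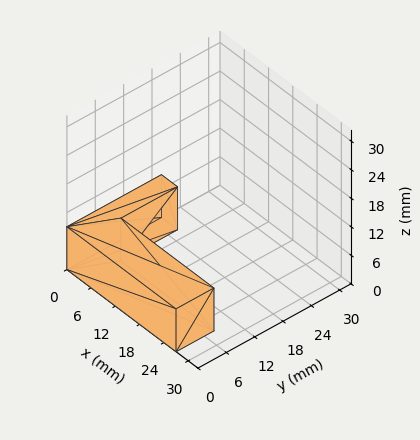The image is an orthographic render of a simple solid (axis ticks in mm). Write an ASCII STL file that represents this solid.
Reading the render: the shape is an L-shaped prism: outer 27 × 20 mm, arm thicknesses ≈ 8 mm (horizontal) and 4 mm (vertical), extruded 9 mm in z (dimensions read to the nearest mm from the axis ticks). For the STL, each face is triangulated and given an outward normal.

solid part
  facet normal 0.0000 0.0000 -1.0000
    outer loop
      vertex 27.00 8.00 0.00
      vertex 27.00 0.00 0.00
      vertex 0.00 0.00 0.00
    endloop
  endfacet
  facet normal 0.0000 0.0000 -1.0000
    outer loop
      vertex 4.00 8.00 0.00
      vertex 27.00 8.00 0.00
      vertex 0.00 0.00 0.00
    endloop
  endfacet
  facet normal 0.0000 0.0000 -1.0000
    outer loop
      vertex 4.00 20.00 0.00
      vertex 4.00 8.00 0.00
      vertex 0.00 0.00 0.00
    endloop
  endfacet
  facet normal 0.0000 0.0000 -1.0000
    outer loop
      vertex 0.00 20.00 0.00
      vertex 4.00 20.00 0.00
      vertex 0.00 0.00 0.00
    endloop
  endfacet
  facet normal 0.0000 0.0000 1.0000
    outer loop
      vertex 0.00 0.00 9.00
      vertex 27.00 0.00 9.00
      vertex 27.00 8.00 9.00
    endloop
  endfacet
  facet normal 0.0000 0.0000 1.0000
    outer loop
      vertex 0.00 0.00 9.00
      vertex 27.00 8.00 9.00
      vertex 4.00 8.00 9.00
    endloop
  endfacet
  facet normal 0.0000 0.0000 1.0000
    outer loop
      vertex 0.00 0.00 9.00
      vertex 4.00 8.00 9.00
      vertex 4.00 20.00 9.00
    endloop
  endfacet
  facet normal 0.0000 0.0000 1.0000
    outer loop
      vertex 0.00 0.00 9.00
      vertex 4.00 20.00 9.00
      vertex 0.00 20.00 9.00
    endloop
  endfacet
  facet normal 0.0000 -1.0000 0.0000
    outer loop
      vertex 0.00 0.00 0.00
      vertex 27.00 0.00 0.00
      vertex 27.00 0.00 9.00
    endloop
  endfacet
  facet normal 0.0000 -1.0000 0.0000
    outer loop
      vertex 0.00 0.00 0.00
      vertex 27.00 0.00 9.00
      vertex 0.00 0.00 9.00
    endloop
  endfacet
  facet normal 1.0000 0.0000 0.0000
    outer loop
      vertex 27.00 0.00 0.00
      vertex 27.00 8.00 0.00
      vertex 27.00 8.00 9.00
    endloop
  endfacet
  facet normal 1.0000 0.0000 0.0000
    outer loop
      vertex 27.00 0.00 0.00
      vertex 27.00 8.00 9.00
      vertex 27.00 0.00 9.00
    endloop
  endfacet
  facet normal 0.0000 1.0000 0.0000
    outer loop
      vertex 27.00 8.00 0.00
      vertex 4.00 8.00 0.00
      vertex 4.00 8.00 9.00
    endloop
  endfacet
  facet normal 0.0000 1.0000 0.0000
    outer loop
      vertex 27.00 8.00 0.00
      vertex 4.00 8.00 9.00
      vertex 27.00 8.00 9.00
    endloop
  endfacet
  facet normal 1.0000 0.0000 0.0000
    outer loop
      vertex 4.00 8.00 0.00
      vertex 4.00 20.00 0.00
      vertex 4.00 20.00 9.00
    endloop
  endfacet
  facet normal 1.0000 0.0000 0.0000
    outer loop
      vertex 4.00 8.00 0.00
      vertex 4.00 20.00 9.00
      vertex 4.00 8.00 9.00
    endloop
  endfacet
  facet normal 0.0000 1.0000 0.0000
    outer loop
      vertex 4.00 20.00 0.00
      vertex 0.00 20.00 0.00
      vertex 0.00 20.00 9.00
    endloop
  endfacet
  facet normal 0.0000 1.0000 0.0000
    outer loop
      vertex 4.00 20.00 0.00
      vertex 0.00 20.00 9.00
      vertex 4.00 20.00 9.00
    endloop
  endfacet
  facet normal -1.0000 0.0000 0.0000
    outer loop
      vertex 0.00 20.00 0.00
      vertex 0.00 0.00 0.00
      vertex 0.00 0.00 9.00
    endloop
  endfacet
  facet normal -1.0000 0.0000 0.0000
    outer loop
      vertex 0.00 20.00 0.00
      vertex 0.00 0.00 9.00
      vertex 0.00 20.00 9.00
    endloop
  endfacet
endsolid part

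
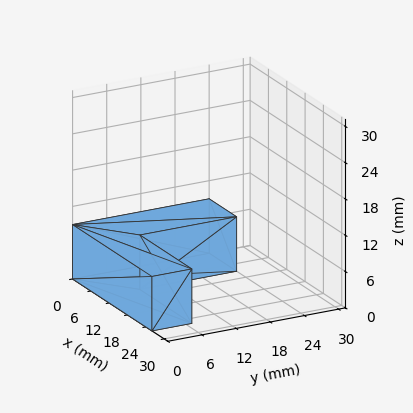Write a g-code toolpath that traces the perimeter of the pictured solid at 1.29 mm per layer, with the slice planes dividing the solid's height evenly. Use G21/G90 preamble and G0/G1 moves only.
Reading the render: the shape is an L-shaped prism: outer 26 × 24 mm, arm thicknesses ≈ 7 mm (horizontal) and 9 mm (vertical), extruded 9 mm in z (dimensions read to the nearest mm from the axis ticks). For the g-code, the solid's height is divided into equal slices at the stated Δz and each level perimeter traced with G1 moves after a G0 lift.

; perimeter-only toolpath
G21 ; units = mm
G90 ; absolute positioning
G28 ; home
; layer 1
G0 Z1.29
G0 X0.00 Y0.00
G1 X26.00 Y0.00
G1 X26.00 Y7.00
G1 X9.00 Y7.00
G1 X9.00 Y24.00
G1 X0.00 Y24.00
G1 X0.00 Y0.00
; layer 2
G0 Z2.57
G0 X0.00 Y0.00
G1 X26.00 Y0.00
G1 X26.00 Y7.00
G1 X9.00 Y7.00
G1 X9.00 Y24.00
G1 X0.00 Y24.00
G1 X0.00 Y0.00
; layer 3
G0 Z3.86
G0 X0.00 Y0.00
G1 X26.00 Y0.00
G1 X26.00 Y7.00
G1 X9.00 Y7.00
G1 X9.00 Y24.00
G1 X0.00 Y24.00
G1 X0.00 Y0.00
; layer 4
G0 Z5.14
G0 X0.00 Y0.00
G1 X26.00 Y0.00
G1 X26.00 Y7.00
G1 X9.00 Y7.00
G1 X9.00 Y24.00
G1 X0.00 Y24.00
G1 X0.00 Y0.00
; layer 5
G0 Z6.43
G0 X0.00 Y0.00
G1 X26.00 Y0.00
G1 X26.00 Y7.00
G1 X9.00 Y7.00
G1 X9.00 Y24.00
G1 X0.00 Y24.00
G1 X0.00 Y0.00
; layer 6
G0 Z7.71
G0 X0.00 Y0.00
G1 X26.00 Y0.00
G1 X26.00 Y7.00
G1 X9.00 Y7.00
G1 X9.00 Y24.00
G1 X0.00 Y24.00
G1 X0.00 Y0.00
; layer 7
G0 Z9.00
G0 X0.00 Y0.00
G1 X26.00 Y0.00
G1 X26.00 Y7.00
G1 X9.00 Y7.00
G1 X9.00 Y24.00
G1 X0.00 Y24.00
G1 X0.00 Y0.00
M2 ; end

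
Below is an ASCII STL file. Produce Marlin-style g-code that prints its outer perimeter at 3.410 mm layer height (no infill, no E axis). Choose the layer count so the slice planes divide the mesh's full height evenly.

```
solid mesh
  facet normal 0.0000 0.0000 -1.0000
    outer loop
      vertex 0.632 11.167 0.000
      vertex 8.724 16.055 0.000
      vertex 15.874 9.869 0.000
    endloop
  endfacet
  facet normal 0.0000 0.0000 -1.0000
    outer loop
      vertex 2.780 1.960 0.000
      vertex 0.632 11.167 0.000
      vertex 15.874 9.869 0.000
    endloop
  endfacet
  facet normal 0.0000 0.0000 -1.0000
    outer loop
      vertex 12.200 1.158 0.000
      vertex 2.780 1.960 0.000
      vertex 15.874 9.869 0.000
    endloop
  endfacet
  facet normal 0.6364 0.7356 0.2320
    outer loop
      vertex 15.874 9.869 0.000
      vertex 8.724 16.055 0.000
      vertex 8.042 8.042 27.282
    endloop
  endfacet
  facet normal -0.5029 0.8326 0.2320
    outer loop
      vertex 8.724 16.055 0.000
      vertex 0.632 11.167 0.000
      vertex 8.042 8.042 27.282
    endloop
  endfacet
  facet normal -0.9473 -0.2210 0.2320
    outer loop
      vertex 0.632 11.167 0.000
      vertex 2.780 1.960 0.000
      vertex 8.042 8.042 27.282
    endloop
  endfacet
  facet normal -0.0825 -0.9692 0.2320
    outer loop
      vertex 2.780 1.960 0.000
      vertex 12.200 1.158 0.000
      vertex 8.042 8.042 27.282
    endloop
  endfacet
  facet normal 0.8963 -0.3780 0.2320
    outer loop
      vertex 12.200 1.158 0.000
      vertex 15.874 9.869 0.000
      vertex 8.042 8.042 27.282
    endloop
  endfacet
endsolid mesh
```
; perimeter-only toolpath
G21 ; units = mm
G90 ; absolute positioning
G28 ; home
; layer 1
G0 Z3.410
G0 X14.895 Y9.641
G1 X8.639 Y15.053
G1 X1.558 Y10.776
G1 X3.438 Y2.720
G1 X11.680 Y2.018
G1 X14.895 Y9.641
; layer 2
G0 Z6.821
G0 X13.916 Y9.412
G1 X8.553 Y14.052
G1 X2.484 Y10.386
G1 X4.095 Y3.481
G1 X11.160 Y2.879
G1 X13.916 Y9.412
; layer 3
G0 Z10.231
G0 X12.937 Y9.184
G1 X8.468 Y13.050
G1 X3.411 Y9.995
G1 X4.753 Y4.241
G1 X10.641 Y3.739
G1 X12.937 Y9.184
; layer 4
G0 Z13.641
G0 X11.958 Y8.956
G1 X8.383 Y12.049
G1 X4.337 Y9.604
G1 X5.411 Y5.001
G1 X10.121 Y4.600
G1 X11.958 Y8.956
; layer 5
G0 Z17.051
G0 X10.979 Y8.727
G1 X8.298 Y11.047
G1 X5.263 Y9.214
G1 X6.069 Y5.761
G1 X9.601 Y5.460
G1 X10.979 Y8.727
; layer 6
G0 Z20.462
G0 X10.000 Y8.499
G1 X8.212 Y10.045
G1 X6.189 Y8.823
G1 X6.726 Y6.521
G1 X9.081 Y6.321
G1 X10.000 Y8.499
; layer 7
G0 Z23.872
G0 X9.021 Y8.270
G1 X8.127 Y9.044
G1 X7.116 Y8.433
G1 X7.384 Y7.282
G1 X8.562 Y7.181
G1 X9.021 Y8.270
M2 ; end

The solid is a regular 5-sided pyramid, base circumscribed radius ≈ 8.04 mm, apex at z ≈ 27.3 mm. Slicing at Δz = 3.410 mm — 8 equal slices spanning the solid's height, so layer i sits at z = i·h/8 — gives 7 non-empty perimeters. Each is a 5-segment closed polygon; G0 lifts to the layer z and rapids to the start vertex, then G1 traces the edges. The cross-section shrinks linearly with z (the slice at the apex is degenerate and omitted).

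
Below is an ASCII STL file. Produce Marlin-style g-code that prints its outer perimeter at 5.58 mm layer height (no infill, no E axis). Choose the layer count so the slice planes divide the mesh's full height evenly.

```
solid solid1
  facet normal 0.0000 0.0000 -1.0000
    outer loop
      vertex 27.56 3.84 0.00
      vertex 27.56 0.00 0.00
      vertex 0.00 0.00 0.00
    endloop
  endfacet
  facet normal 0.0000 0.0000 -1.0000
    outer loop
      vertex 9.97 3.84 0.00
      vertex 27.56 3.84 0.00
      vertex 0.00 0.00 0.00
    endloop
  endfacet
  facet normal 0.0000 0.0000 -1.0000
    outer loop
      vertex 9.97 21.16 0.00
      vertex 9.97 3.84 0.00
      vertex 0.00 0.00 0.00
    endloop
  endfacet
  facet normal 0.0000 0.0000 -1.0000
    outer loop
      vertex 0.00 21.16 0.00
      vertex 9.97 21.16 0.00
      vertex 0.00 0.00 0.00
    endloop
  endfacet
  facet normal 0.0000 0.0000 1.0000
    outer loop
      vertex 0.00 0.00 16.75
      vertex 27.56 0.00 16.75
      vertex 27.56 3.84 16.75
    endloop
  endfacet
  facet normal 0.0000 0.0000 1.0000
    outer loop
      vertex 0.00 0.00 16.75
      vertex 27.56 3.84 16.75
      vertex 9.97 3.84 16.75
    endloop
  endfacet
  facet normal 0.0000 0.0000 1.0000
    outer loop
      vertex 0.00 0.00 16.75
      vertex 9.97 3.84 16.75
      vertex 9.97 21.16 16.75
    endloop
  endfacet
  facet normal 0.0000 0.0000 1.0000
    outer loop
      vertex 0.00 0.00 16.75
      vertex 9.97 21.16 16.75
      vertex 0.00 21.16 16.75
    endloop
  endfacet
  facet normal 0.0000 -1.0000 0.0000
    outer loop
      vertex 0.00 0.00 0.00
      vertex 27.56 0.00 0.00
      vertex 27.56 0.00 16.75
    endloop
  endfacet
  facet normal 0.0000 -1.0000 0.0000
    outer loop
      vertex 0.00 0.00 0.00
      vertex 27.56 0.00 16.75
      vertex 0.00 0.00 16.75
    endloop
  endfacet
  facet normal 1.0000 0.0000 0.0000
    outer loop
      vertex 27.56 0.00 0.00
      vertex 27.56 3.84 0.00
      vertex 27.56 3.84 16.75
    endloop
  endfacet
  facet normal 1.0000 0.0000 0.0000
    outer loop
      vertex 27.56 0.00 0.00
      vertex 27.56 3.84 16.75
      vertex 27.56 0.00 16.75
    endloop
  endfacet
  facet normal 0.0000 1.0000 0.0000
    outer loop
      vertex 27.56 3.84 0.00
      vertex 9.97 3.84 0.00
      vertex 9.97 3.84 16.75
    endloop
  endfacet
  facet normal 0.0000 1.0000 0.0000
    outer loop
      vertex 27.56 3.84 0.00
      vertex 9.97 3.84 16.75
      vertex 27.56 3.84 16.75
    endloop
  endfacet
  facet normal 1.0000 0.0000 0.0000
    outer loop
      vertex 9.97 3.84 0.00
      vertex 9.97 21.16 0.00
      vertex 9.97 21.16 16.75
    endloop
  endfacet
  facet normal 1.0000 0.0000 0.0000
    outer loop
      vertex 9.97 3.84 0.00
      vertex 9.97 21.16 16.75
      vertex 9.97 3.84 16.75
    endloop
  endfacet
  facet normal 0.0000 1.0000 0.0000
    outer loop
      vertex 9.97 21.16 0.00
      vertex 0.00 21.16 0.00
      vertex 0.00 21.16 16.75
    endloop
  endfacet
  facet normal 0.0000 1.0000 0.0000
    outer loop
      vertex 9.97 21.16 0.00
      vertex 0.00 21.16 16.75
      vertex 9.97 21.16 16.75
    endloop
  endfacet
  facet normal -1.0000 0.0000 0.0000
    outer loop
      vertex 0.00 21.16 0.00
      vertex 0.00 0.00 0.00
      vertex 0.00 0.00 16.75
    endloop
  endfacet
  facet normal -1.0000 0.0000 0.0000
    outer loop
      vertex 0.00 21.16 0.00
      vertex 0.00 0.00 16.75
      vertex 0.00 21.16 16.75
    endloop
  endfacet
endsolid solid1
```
; perimeter-only toolpath
G21 ; units = mm
G90 ; absolute positioning
G28 ; home
; layer 1
G0 Z5.58
G0 X0.00 Y0.00
G1 X27.56 Y0.00
G1 X27.56 Y3.84
G1 X9.97 Y3.84
G1 X9.97 Y21.16
G1 X0.00 Y21.16
G1 X0.00 Y0.00
; layer 2
G0 Z11.17
G0 X0.00 Y0.00
G1 X27.56 Y0.00
G1 X27.56 Y3.84
G1 X9.97 Y3.84
G1 X9.97 Y21.16
G1 X0.00 Y21.16
G1 X0.00 Y0.00
; layer 3
G0 Z16.75
G0 X0.00 Y0.00
G1 X27.56 Y0.00
G1 X27.56 Y3.84
G1 X9.97 Y3.84
G1 X9.97 Y21.16
G1 X0.00 Y21.16
G1 X0.00 Y0.00
M2 ; end

The solid is an L-shaped prism: outer 27.6 × 21.2 mm, arm thicknesses ≈ 3.84 mm (horizontal) and 9.97 mm (vertical), extruded 16.8 mm in z. Slicing at Δz = 5.58 mm — 3 equal slices spanning the solid's height, so layer i sits at z = i·h/3 — gives 3 non-empty perimeters. Each is a 6-segment closed polygon; G0 lifts to the layer z and rapids to the start vertex, then G1 traces the edges.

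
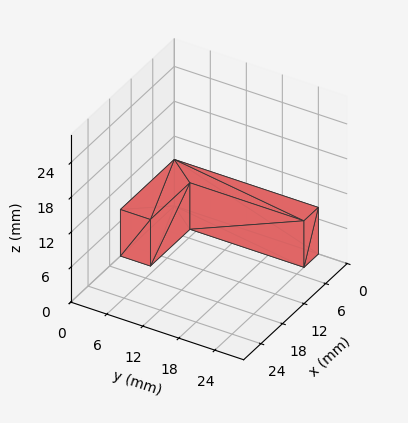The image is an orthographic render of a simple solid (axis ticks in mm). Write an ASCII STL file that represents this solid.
Reading the render: the shape is an L-shaped prism: outer 15 × 24 mm, arm thicknesses ≈ 5 mm (horizontal) and 4 mm (vertical), extruded 8 mm in z (dimensions read to the nearest mm from the axis ticks). For the STL, each face is triangulated and given an outward normal.

solid part
  facet normal 0.0000 0.0000 -1.0000
    outer loop
      vertex 15.00 5.00 0.00
      vertex 15.00 0.00 0.00
      vertex 0.00 0.00 0.00
    endloop
  endfacet
  facet normal 0.0000 0.0000 -1.0000
    outer loop
      vertex 4.00 5.00 0.00
      vertex 15.00 5.00 0.00
      vertex 0.00 0.00 0.00
    endloop
  endfacet
  facet normal 0.0000 0.0000 -1.0000
    outer loop
      vertex 4.00 24.00 0.00
      vertex 4.00 5.00 0.00
      vertex 0.00 0.00 0.00
    endloop
  endfacet
  facet normal 0.0000 0.0000 -1.0000
    outer loop
      vertex 0.00 24.00 0.00
      vertex 4.00 24.00 0.00
      vertex 0.00 0.00 0.00
    endloop
  endfacet
  facet normal 0.0000 0.0000 1.0000
    outer loop
      vertex 0.00 0.00 8.00
      vertex 15.00 0.00 8.00
      vertex 15.00 5.00 8.00
    endloop
  endfacet
  facet normal 0.0000 0.0000 1.0000
    outer loop
      vertex 0.00 0.00 8.00
      vertex 15.00 5.00 8.00
      vertex 4.00 5.00 8.00
    endloop
  endfacet
  facet normal 0.0000 0.0000 1.0000
    outer loop
      vertex 0.00 0.00 8.00
      vertex 4.00 5.00 8.00
      vertex 4.00 24.00 8.00
    endloop
  endfacet
  facet normal 0.0000 0.0000 1.0000
    outer loop
      vertex 0.00 0.00 8.00
      vertex 4.00 24.00 8.00
      vertex 0.00 24.00 8.00
    endloop
  endfacet
  facet normal 0.0000 -1.0000 0.0000
    outer loop
      vertex 0.00 0.00 0.00
      vertex 15.00 0.00 0.00
      vertex 15.00 0.00 8.00
    endloop
  endfacet
  facet normal 0.0000 -1.0000 0.0000
    outer loop
      vertex 0.00 0.00 0.00
      vertex 15.00 0.00 8.00
      vertex 0.00 0.00 8.00
    endloop
  endfacet
  facet normal 1.0000 0.0000 0.0000
    outer loop
      vertex 15.00 0.00 0.00
      vertex 15.00 5.00 0.00
      vertex 15.00 5.00 8.00
    endloop
  endfacet
  facet normal 1.0000 0.0000 0.0000
    outer loop
      vertex 15.00 0.00 0.00
      vertex 15.00 5.00 8.00
      vertex 15.00 0.00 8.00
    endloop
  endfacet
  facet normal 0.0000 1.0000 0.0000
    outer loop
      vertex 15.00 5.00 0.00
      vertex 4.00 5.00 0.00
      vertex 4.00 5.00 8.00
    endloop
  endfacet
  facet normal 0.0000 1.0000 0.0000
    outer loop
      vertex 15.00 5.00 0.00
      vertex 4.00 5.00 8.00
      vertex 15.00 5.00 8.00
    endloop
  endfacet
  facet normal 1.0000 0.0000 0.0000
    outer loop
      vertex 4.00 5.00 0.00
      vertex 4.00 24.00 0.00
      vertex 4.00 24.00 8.00
    endloop
  endfacet
  facet normal 1.0000 0.0000 0.0000
    outer loop
      vertex 4.00 5.00 0.00
      vertex 4.00 24.00 8.00
      vertex 4.00 5.00 8.00
    endloop
  endfacet
  facet normal 0.0000 1.0000 0.0000
    outer loop
      vertex 4.00 24.00 0.00
      vertex 0.00 24.00 0.00
      vertex 0.00 24.00 8.00
    endloop
  endfacet
  facet normal 0.0000 1.0000 0.0000
    outer loop
      vertex 4.00 24.00 0.00
      vertex 0.00 24.00 8.00
      vertex 4.00 24.00 8.00
    endloop
  endfacet
  facet normal -1.0000 0.0000 0.0000
    outer loop
      vertex 0.00 24.00 0.00
      vertex 0.00 0.00 0.00
      vertex 0.00 0.00 8.00
    endloop
  endfacet
  facet normal -1.0000 0.0000 0.0000
    outer loop
      vertex 0.00 24.00 0.00
      vertex 0.00 0.00 8.00
      vertex 0.00 24.00 8.00
    endloop
  endfacet
endsolid part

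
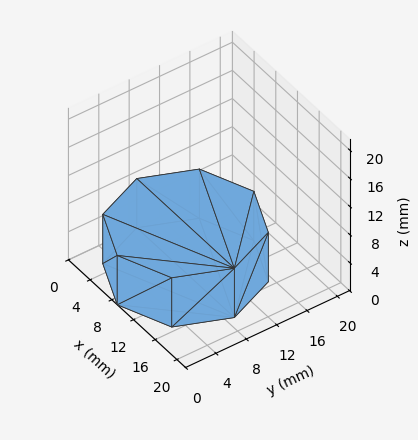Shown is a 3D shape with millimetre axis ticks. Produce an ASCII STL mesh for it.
Reading the render: the shape is a regular 8-sided prism (a cylinder approximated with 8 flat sides), circumscribed radius ≈ 9 mm, height ≈ 7 mm (dimensions read to the nearest mm from the axis ticks). For the STL, each face is triangulated and given an outward normal.

solid part
  facet normal 0.0000 0.0000 -1.0000
    outer loop
      vertex 9.00 18.00 0.00
      vertex 15.36 15.36 0.00
      vertex 18.00 9.00 0.00
    endloop
  endfacet
  facet normal 0.0000 0.0000 -1.0000
    outer loop
      vertex 2.64 15.36 0.00
      vertex 9.00 18.00 0.00
      vertex 18.00 9.00 0.00
    endloop
  endfacet
  facet normal 0.0000 0.0000 -1.0000
    outer loop
      vertex 0.00 9.00 0.00
      vertex 2.64 15.36 0.00
      vertex 18.00 9.00 0.00
    endloop
  endfacet
  facet normal 0.0000 0.0000 -1.0000
    outer loop
      vertex 2.64 2.64 0.00
      vertex 0.00 9.00 0.00
      vertex 18.00 9.00 0.00
    endloop
  endfacet
  facet normal 0.0000 0.0000 -1.0000
    outer loop
      vertex 9.00 0.00 0.00
      vertex 2.64 2.64 0.00
      vertex 18.00 9.00 0.00
    endloop
  endfacet
  facet normal 0.0000 0.0000 -1.0000
    outer loop
      vertex 15.36 2.64 0.00
      vertex 9.00 0.00 0.00
      vertex 18.00 9.00 0.00
    endloop
  endfacet
  facet normal 0.0000 0.0000 1.0000
    outer loop
      vertex 18.00 9.00 7.00
      vertex 15.36 15.36 7.00
      vertex 9.00 18.00 7.00
    endloop
  endfacet
  facet normal 0.0000 0.0000 1.0000
    outer loop
      vertex 18.00 9.00 7.00
      vertex 9.00 18.00 7.00
      vertex 2.64 15.36 7.00
    endloop
  endfacet
  facet normal 0.0000 0.0000 1.0000
    outer loop
      vertex 18.00 9.00 7.00
      vertex 2.64 15.36 7.00
      vertex 0.00 9.00 7.00
    endloop
  endfacet
  facet normal 0.0000 0.0000 1.0000
    outer loop
      vertex 18.00 9.00 7.00
      vertex 0.00 9.00 7.00
      vertex 2.64 2.64 7.00
    endloop
  endfacet
  facet normal 0.0000 0.0000 1.0000
    outer loop
      vertex 18.00 9.00 7.00
      vertex 2.64 2.64 7.00
      vertex 9.00 0.00 7.00
    endloop
  endfacet
  facet normal 0.0000 0.0000 1.0000
    outer loop
      vertex 18.00 9.00 7.00
      vertex 9.00 0.00 7.00
      vertex 15.36 2.64 7.00
    endloop
  endfacet
  facet normal 0.9236 0.3834 0.0000
    outer loop
      vertex 18.00 9.00 0.00
      vertex 15.36 15.36 0.00
      vertex 15.36 15.36 7.00
    endloop
  endfacet
  facet normal 0.9236 0.3834 0.0000
    outer loop
      vertex 18.00 9.00 0.00
      vertex 15.36 15.36 7.00
      vertex 18.00 9.00 7.00
    endloop
  endfacet
  facet normal 0.3834 0.9236 0.0000
    outer loop
      vertex 15.36 15.36 0.00
      vertex 9.00 18.00 0.00
      vertex 9.00 18.00 7.00
    endloop
  endfacet
  facet normal 0.3834 0.9236 0.0000
    outer loop
      vertex 15.36 15.36 0.00
      vertex 9.00 18.00 7.00
      vertex 15.36 15.36 7.00
    endloop
  endfacet
  facet normal -0.3834 0.9236 0.0000
    outer loop
      vertex 9.00 18.00 0.00
      vertex 2.64 15.36 0.00
      vertex 2.64 15.36 7.00
    endloop
  endfacet
  facet normal -0.3834 0.9236 0.0000
    outer loop
      vertex 9.00 18.00 0.00
      vertex 2.64 15.36 7.00
      vertex 9.00 18.00 7.00
    endloop
  endfacet
  facet normal -0.9236 0.3834 0.0000
    outer loop
      vertex 2.64 15.36 0.00
      vertex 0.00 9.00 0.00
      vertex 0.00 9.00 7.00
    endloop
  endfacet
  facet normal -0.9236 0.3834 0.0000
    outer loop
      vertex 2.64 15.36 0.00
      vertex 0.00 9.00 7.00
      vertex 2.64 15.36 7.00
    endloop
  endfacet
  facet normal -0.9236 -0.3834 0.0000
    outer loop
      vertex 0.00 9.00 0.00
      vertex 2.64 2.64 0.00
      vertex 2.64 2.64 7.00
    endloop
  endfacet
  facet normal -0.9236 -0.3834 0.0000
    outer loop
      vertex 0.00 9.00 0.00
      vertex 2.64 2.64 7.00
      vertex 0.00 9.00 7.00
    endloop
  endfacet
  facet normal -0.3834 -0.9236 0.0000
    outer loop
      vertex 2.64 2.64 0.00
      vertex 9.00 0.00 0.00
      vertex 9.00 0.00 7.00
    endloop
  endfacet
  facet normal -0.3834 -0.9236 0.0000
    outer loop
      vertex 2.64 2.64 0.00
      vertex 9.00 0.00 7.00
      vertex 2.64 2.64 7.00
    endloop
  endfacet
  facet normal 0.3834 -0.9236 0.0000
    outer loop
      vertex 9.00 0.00 0.00
      vertex 15.36 2.64 0.00
      vertex 15.36 2.64 7.00
    endloop
  endfacet
  facet normal 0.3834 -0.9236 0.0000
    outer loop
      vertex 9.00 0.00 0.00
      vertex 15.36 2.64 7.00
      vertex 9.00 0.00 7.00
    endloop
  endfacet
  facet normal 0.9236 -0.3834 0.0000
    outer loop
      vertex 15.36 2.64 0.00
      vertex 18.00 9.00 0.00
      vertex 18.00 9.00 7.00
    endloop
  endfacet
  facet normal 0.9236 -0.3834 0.0000
    outer loop
      vertex 15.36 2.64 0.00
      vertex 18.00 9.00 7.00
      vertex 15.36 2.64 7.00
    endloop
  endfacet
endsolid part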